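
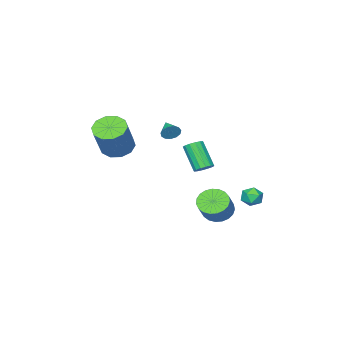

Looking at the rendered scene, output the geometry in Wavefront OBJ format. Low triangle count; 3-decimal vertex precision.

v 0.208 -3.812 0.569
v 1.015 -4.112 0.192
v 2.058 -3.549 1.974
v 1.252 -3.248 2.351
v 0.95 -3.552 0.053
v 1.993 -2.989 1.835
v 0.601 -3.091 0.111
v 1.645 -2.528 1.893
v 0.103 -2.905 0.344
v 1.146 -2.342 2.126
v -0.355 -3.065 0.663
v 0.688 -2.502 2.445
v -0.598 -3.511 0.946
v 0.445 -2.948 2.728
v -0.533 -4.071 1.085
v 0.51 -3.508 2.867
v -0.185 -4.532 1.027
v 0.859 -3.969 2.809
v 0.314 -4.718 0.794
v 1.357 -4.155 2.576
v 0.772 -4.558 0.475
v 1.815 -3.995 2.257
v 1.06 3.319 1.557
v 1.532 3.098 1.464
v 1.333 2.14 2.73
v 0.86 2.361 2.823
v 1.584 3.309 1.632
v 1.385 2.351 2.898
v 1.496 3.523 1.78
v 1.296 2.564 3.045
v 1.29 3.682 1.868
v 1.091 2.723 3.133
v 1.023 3.744 1.873
v 0.823 2.785 3.138
v 0.765 3.692 1.793
v 0.566 2.733 3.058
v 0.587 3.54 1.65
v 0.388 2.582 2.916
v 0.535 3.329 1.482
v 0.336 2.371 2.748
v 0.624 3.116 1.335
v 0.424 2.157 2.6
v 0.829 2.957 1.247
v 0.63 1.998 2.512
v 1.097 2.895 1.242
v 0.897 1.936 2.507
v 1.354 2.947 1.322
v 1.155 1.988 2.587
v 0.397 0.334 2.846
v 0.554 0.089 2.403
v -0.057 -0.514 3.154
v 0.771 0.047 2.605
v 0.868 0.095 2.883
v 0.816 0.22 3.149
v 0.631 0.381 3.319
v 0.371 0.527 3.339
v 0.12 0.612 3.203
v -0.044 0.609 2.953
v -0.068 0.518 2.669
v 0.056 0.37 2.442
v 0.288 0.21 2.343
v -2.102 1.18 -3.091
v -1.575 1.509 -3.685
v -0.69 2.009 -2.623
v -1.218 1.68 -2.029
v -1.8 1.781 -3.626
v -0.915 2.281 -2.564
v -2.077 1.949 -3.475
v -1.192 2.449 -2.413
v -2.358 1.984 -3.257
v -1.473 2.484 -2.195
v -2.595 1.88 -3.01
v -1.71 2.38 -1.948
v -2.747 1.655 -2.778
v -1.862 2.155 -1.716
v -2.788 1.348 -2.599
v -1.903 1.848 -1.537
v -2.71 1.012 -2.506
v -1.825 1.512 -1.444
v -2.527 0.704 -2.514
v -1.642 1.205 -1.452
v -2.27 0.479 -2.621
v -1.386 0.98 -1.559
v -1.985 0.376 -2.81
v -1.1 0.876 -1.748
v -1.72 0.411 -3.047
v -0.835 0.911 -1.985
v -1.521 0.579 -3.292
v -0.636 1.079 -2.23
v -1.423 0.851 -3.503
v -0.538 1.351 -2.441
v -1.442 1.18 -3.642
v -0.557 1.68 -2.58
v -3.189 3.163 -2.29
v -2.565 3.043 -2.145
v -3.475 2.277 -1.795
v -2.851 2.157 -1.65
v -3.162 2.655 -1.366
v -2.985 3.203 -1.672
v -3.055 2.117 -2.268
v -2.878 2.665 -2.574
v -2.482 2.397 -2.131
v -2.548 2.729 -1.574
v -3.492 2.591 -2.366
v -3.558 2.923 -1.809
f 2 1 5
f 2 5 3
f 3 5 6
f 3 6 4
f 5 1 7
f 5 7 6
f 6 7 8
f 6 8 4
f 7 1 9
f 7 9 8
f 8 9 10
f 8 10 4
f 9 1 11
f 9 11 10
f 10 11 12
f 10 12 4
f 11 1 13
f 11 13 12
f 12 13 14
f 12 14 4
f 13 1 15
f 13 15 14
f 14 15 16
f 14 16 4
f 15 1 17
f 15 17 16
f 16 17 18
f 16 18 4
f 17 1 19
f 17 19 18
f 18 19 20
f 18 20 4
f 19 1 21
f 19 21 20
f 20 21 22
f 20 22 4
f 21 1 2
f 21 2 22
f 22 2 3
f 22 3 4
f 24 23 27
f 24 27 25
f 25 27 28
f 25 28 26
f 27 23 29
f 27 29 28
f 28 29 30
f 28 30 26
f 29 23 31
f 29 31 30
f 30 31 32
f 30 32 26
f 31 23 33
f 31 33 32
f 32 33 34
f 32 34 26
f 33 23 35
f 33 35 34
f 34 35 36
f 34 36 26
f 35 23 37
f 35 37 36
f 36 37 38
f 36 38 26
f 37 23 39
f 37 39 38
f 38 39 40
f 38 40 26
f 39 23 41
f 39 41 40
f 40 41 42
f 40 42 26
f 41 23 43
f 41 43 42
f 42 43 44
f 42 44 26
f 43 23 45
f 43 45 44
f 44 45 46
f 44 46 26
f 45 23 47
f 45 47 46
f 46 47 48
f 46 48 26
f 47 23 24
f 47 24 48
f 48 24 25
f 48 25 26
f 50 49 52
f 50 52 51
f 52 49 53
f 52 53 51
f 53 49 54
f 53 54 51
f 54 49 55
f 54 55 51
f 55 49 56
f 55 56 51
f 56 49 57
f 56 57 51
f 57 49 58
f 57 58 51
f 58 49 59
f 58 59 51
f 59 49 60
f 59 60 51
f 60 49 61
f 60 61 51
f 61 49 50
f 61 50 51
f 63 62 66
f 63 66 64
f 64 66 67
f 64 67 65
f 66 62 68
f 66 68 67
f 67 68 69
f 67 69 65
f 68 62 70
f 68 70 69
f 69 70 71
f 69 71 65
f 70 62 72
f 70 72 71
f 71 72 73
f 71 73 65
f 72 62 74
f 72 74 73
f 73 74 75
f 73 75 65
f 74 62 76
f 74 76 75
f 75 76 77
f 75 77 65
f 76 62 78
f 76 78 77
f 77 78 79
f 77 79 65
f 78 62 80
f 78 80 79
f 79 80 81
f 79 81 65
f 80 62 82
f 80 82 81
f 81 82 83
f 81 83 65
f 82 62 84
f 82 84 83
f 83 84 85
f 83 85 65
f 84 62 86
f 84 86 85
f 85 86 87
f 85 87 65
f 86 62 88
f 86 88 87
f 87 88 89
f 87 89 65
f 88 62 90
f 88 90 89
f 89 90 91
f 89 91 65
f 90 62 92
f 90 92 91
f 91 92 93
f 91 93 65
f 92 62 63
f 92 63 93
f 93 63 64
f 93 64 65
f 94 105 99
f 94 99 95
f 94 95 101
f 94 101 104
f 94 104 105
f 95 99 103
f 99 105 98
f 105 104 96
f 104 101 100
f 101 95 102
f 97 103 98
f 97 98 96
f 97 96 100
f 97 100 102
f 97 102 103
f 98 103 99
f 96 98 105
f 100 96 104
f 102 100 101
f 103 102 95



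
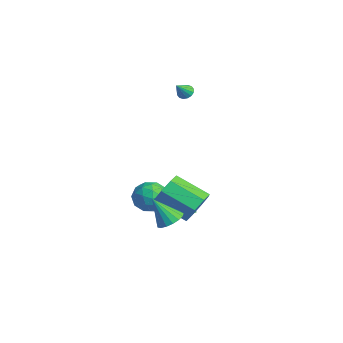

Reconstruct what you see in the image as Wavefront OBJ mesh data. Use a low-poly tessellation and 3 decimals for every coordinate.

v 0.263 1.794 -4.512
v 0.505 2.21 -4.246
v -0.823 1.426 -2.948
v 0.258 2.33 -4.389
v 0.012 2.28 -4.572
v -0.153 2.076 -4.735
v -0.187 1.782 -4.828
v -0.078 1.492 -4.82
v 0.14 1.298 -4.715
v 0.396 1.262 -4.545
v 0.611 1.394 -4.365
v 0.715 1.654 -4.232
v 0.675 1.958 -4.187
v -3.946 3.568 2.54
v -3.533 3.872 2.631
v -3.594 2.852 3.34
v -3.725 3.963 2.797
v -3.975 3.949 2.894
v -4.218 3.832 2.896
v -4.388 3.645 2.803
v -4.439 3.438 2.64
v -4.358 3.265 2.45
v -4.167 3.174 2.284
v -3.916 3.188 2.187
v -3.674 3.305 2.184
v -3.504 3.492 2.277
v -3.452 3.699 2.441
v 3.647 -0.693 -2.366
v 4.128 -0.223 -1.933
v 3.093 -1.447 -0.934
v 3.801 -0.025 -1.955
v 3.439 0.02 -2.071
v 3.124 -0.098 -2.255
v 2.929 -0.353 -2.464
v 2.899 -0.685 -2.651
v 3.04 -1.02 -2.772
v 3.319 -1.28 -2.801
v 3.674 -1.405 -2.73
v 4.022 -1.368 -2.576
v 4.285 -1.176 -2.373
v 4.401 -0.873 -2.169
v 4.344 -0.529 -2.01
v -2.784 0.825 -4.334
v -1.909 1.452 -4.453
v -1.831 -0.332 -3.427
v -0.956 0.295 -3.546
v -1.775 0.621 -2.916
v -2.364 1.336 -3.477
v -1.376 -0.216 -4.403
v -1.965 0.499 -4.964
v -1.039 0.809 -4.496
v -1.285 1.326 -3.577
v -2.455 -0.206 -4.303
v -2.701 0.311 -3.384
v -2.43 1.24 -4.473
v -1.31 -0.12 -3.407
v -1.791 0.072 -3.037
v -1.277 0.44 -3.107
v -2.697 1.172 -3.9
v -2.183 1.541 -3.97
v -2.104 1.052 -3.066
v -1.557 -0.421 -3.91
v -1.043 -0.052 -3.98
v -2.463 0.68 -4.773
v -1.949 1.048 -4.843
v -1.636 0.068 -4.814
v -1.405 1.231 -4.568
v -0.844 0.55 -4.035
v -1.091 0.25 -4.539
v -1.438 0.67 -4.868
v -1.549 1.535 -4.028
v -0.989 0.855 -3.495
v -1.47 1.046 -3.125
v -1.817 1.467 -3.454
v -1.038 1.157 -4.053
v -2.751 0.265 -4.385
v -2.191 -0.415 -3.852
v -1.923 -0.347 -4.426
v -2.27 0.074 -4.755
v -2.896 0.57 -3.845
v -2.335 -0.111 -3.312
v -2.302 0.45 -3.012
v -2.649 0.87 -3.341
v -2.702 -0.037 -3.827
v 2.481 1.389 -2.61
v 3.082 1.451 -1.715
v 1.719 0.172 -0.714
v 1.119 0.111 -1.61
v 2.503 2.04 -1.749
v 1.14 0.762 -0.748
v 1.912 2.249 -2.288
v 0.549 0.97 -1.287
v 1.654 1.953 -3.016
v 0.292 0.675 -2.015
v 1.881 1.328 -3.506
v 0.518 0.049 -2.505
v 2.46 0.738 -3.472
v 1.097 -0.54 -2.471
v 3.051 0.53 -2.933
v 1.688 -0.749 -1.932
v 3.308 0.825 -2.205
v 1.946 -0.453 -1.204
f 2 1 4
f 2 4 3
f 4 1 5
f 4 5 3
f 5 1 6
f 5 6 3
f 6 1 7
f 6 7 3
f 7 1 8
f 7 8 3
f 8 1 9
f 8 9 3
f 9 1 10
f 9 10 3
f 10 1 11
f 10 11 3
f 11 1 12
f 11 12 3
f 12 1 13
f 12 13 3
f 13 1 2
f 13 2 3
f 15 14 17
f 15 17 16
f 17 14 18
f 17 18 16
f 18 14 19
f 18 19 16
f 19 14 20
f 19 20 16
f 20 14 21
f 20 21 16
f 21 14 22
f 21 22 16
f 22 14 23
f 22 23 16
f 23 14 24
f 23 24 16
f 24 14 25
f 24 25 16
f 25 14 26
f 25 26 16
f 26 14 27
f 26 27 16
f 27 14 15
f 27 15 16
f 29 28 31
f 29 31 30
f 31 28 32
f 31 32 30
f 32 28 33
f 32 33 30
f 33 28 34
f 33 34 30
f 34 28 35
f 34 35 30
f 35 28 36
f 35 36 30
f 36 28 37
f 36 37 30
f 37 28 38
f 37 38 30
f 38 28 39
f 38 39 30
f 39 28 40
f 39 40 30
f 40 28 41
f 40 41 30
f 41 28 42
f 41 42 30
f 42 28 29
f 42 29 30
f 43 80 59
f 80 54 83
f 59 83 48
f 80 83 59
f 43 59 55
f 59 48 60
f 55 60 44
f 59 60 55
f 43 55 64
f 55 44 65
f 64 65 50
f 55 65 64
f 43 64 76
f 64 50 79
f 76 79 53
f 64 79 76
f 43 76 80
f 76 53 84
f 80 84 54
f 76 84 80
f 44 60 71
f 60 48 74
f 71 74 52
f 60 74 71
f 48 83 61
f 83 54 82
f 61 82 47
f 83 82 61
f 54 84 81
f 84 53 77
f 81 77 45
f 84 77 81
f 53 79 78
f 79 50 66
f 78 66 49
f 79 66 78
f 50 65 70
f 65 44 67
f 70 67 51
f 65 67 70
f 46 72 58
f 72 52 73
f 58 73 47
f 72 73 58
f 46 58 56
f 58 47 57
f 56 57 45
f 58 57 56
f 46 56 63
f 56 45 62
f 63 62 49
f 56 62 63
f 46 63 68
f 63 49 69
f 68 69 51
f 63 69 68
f 46 68 72
f 68 51 75
f 72 75 52
f 68 75 72
f 47 73 61
f 73 52 74
f 61 74 48
f 73 74 61
f 45 57 81
f 57 47 82
f 81 82 54
f 57 82 81
f 49 62 78
f 62 45 77
f 78 77 53
f 62 77 78
f 51 69 70
f 69 49 66
f 70 66 50
f 69 66 70
f 52 75 71
f 75 51 67
f 71 67 44
f 75 67 71
f 86 85 89
f 86 89 87
f 87 89 90
f 87 90 88
f 89 85 91
f 89 91 90
f 90 91 92
f 90 92 88
f 91 85 93
f 91 93 92
f 92 93 94
f 92 94 88
f 93 85 95
f 93 95 94
f 94 95 96
f 94 96 88
f 95 85 97
f 95 97 96
f 96 97 98
f 96 98 88
f 97 85 99
f 97 99 98
f 98 99 100
f 98 100 88
f 99 85 101
f 99 101 100
f 100 101 102
f 100 102 88
f 101 85 86
f 101 86 102
f 102 86 87
f 102 87 88



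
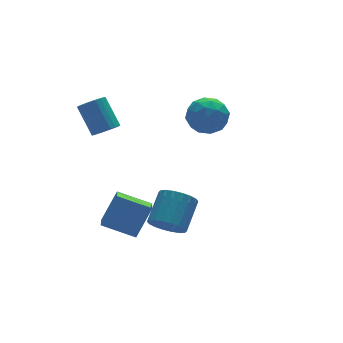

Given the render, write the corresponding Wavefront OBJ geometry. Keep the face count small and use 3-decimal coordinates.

v -2.402 -0.799 -4.303
v -2.871 -1.697 -3.874
v -3.858 0.325 -3.544
v -4.328 -0.572 -3.115
v -1.312 -0.548 -2.585
v -1.782 -1.445 -2.156
v -2.769 0.577 -1.826
v -3.238 -0.321 -1.397
v -2.783 1.674 2.321
v -2.263 1.26 2.766
v -2.417 2.612 4.204
v -2.937 3.026 3.759
v -2.071 1.449 2.609
v -2.225 2.801 4.047
v -1.988 1.672 2.407
v -2.142 3.024 3.846
v -2.025 1.896 2.193
v -2.179 3.248 3.631
v -2.178 2.086 1.998
v -2.332 3.438 3.436
v -2.423 2.213 1.852
v -2.577 3.565 3.291
v -2.723 2.258 1.778
v -2.877 3.61 3.216
v -3.032 2.215 1.786
v -3.186 3.567 3.224
v -3.303 2.088 1.876
v -3.457 3.44 3.314
v -3.495 1.899 2.033
v -3.649 3.251 3.471
v -3.578 1.676 2.234
v -3.732 3.028 3.673
v -3.541 1.452 2.449
v -3.695 2.804 3.887
v -3.388 1.262 2.644
v -3.542 2.614 4.082
v -3.143 1.135 2.789
v -3.297 2.487 4.228
v -2.843 1.09 2.864
v -2.997 2.442 4.302
v -2.534 1.133 2.856
v -2.688 2.485 4.294
v 2.737 2.301 2.301
v 3.852 1.737 2.479
v 2.488 1.263 0.561
v 3.603 0.699 0.739
v 2.632 0.428 1.497
v 2.785 1.07 2.572
v 3.555 1.93 0.468
v 3.708 2.572 1.543
v 4.357 1.508 1.346
v 3.787 0.58 1.981
v 2.553 2.42 1.059
v 1.983 1.492 1.694
v 3.316 2.11 2.543
v 3.024 0.89 0.497
v 2.453 0.73 0.943
v 3.108 0.399 1.047
v 2.689 1.718 2.598
v 3.344 1.387 2.702
v 2.627 0.617 2.125
v 2.996 1.613 0.338
v 3.651 1.282 0.442
v 3.232 2.601 1.993
v 3.887 2.27 2.097
v 3.713 2.383 0.915
v 4.268 1.645 1.981
v 4.123 1.034 0.958
v 4.094 1.758 0.799
v 4.184 2.135 1.431
v 3.933 1.099 2.355
v 3.787 0.488 1.332
v 3.216 0.329 1.777
v 3.306 0.706 2.409
v 4.23 0.964 1.689
v 2.553 2.512 1.708
v 2.407 1.901 0.685
v 3.034 2.294 0.631
v 3.124 2.671 1.263
v 2.217 1.966 2.082
v 2.072 1.355 1.059
v 2.156 0.865 1.609
v 2.246 1.242 2.241
v 2.11 2.036 1.351
v -2.447 -4.226 -1.327
v -1.98 -3.873 -2.186
v -0.726 -2.821 -1.073
v -1.193 -3.174 -0.213
v -2.311 -3.558 -2.112
v -1.056 -2.506 -0.998
v -2.668 -3.375 -1.882
v -1.414 -2.323 -0.768
v -2.982 -3.36 -1.542
v -1.728 -2.308 -0.429
v -3.19 -3.517 -1.159
v -1.935 -2.465 -0.046
v -3.251 -3.815 -0.81
v -1.996 -2.763 0.303
v -3.152 -4.194 -0.563
v -1.898 -3.142 0.551
v -2.914 -4.579 -0.467
v -1.66 -3.527 0.646
v -2.584 -4.894 -0.542
v -1.329 -3.842 0.572
v -2.226 -5.077 -0.772
v -0.972 -4.025 0.342
v -1.912 -5.092 -1.111
v -0.658 -4.04 0.002
v -1.705 -4.935 -1.494
v -0.45 -3.883 -0.381
v -1.644 -4.637 -1.843
v -0.389 -3.585 -0.73
v -1.742 -4.258 -2.091
v -0.488 -3.206 -0.977
f 2 4 1
f 5 2 1
f 1 4 3
f 3 5 1
f 2 8 4
f 6 2 5
f 6 8 2
f 4 8 3
f 7 5 3
f 3 8 7
f 7 6 5
f 8 6 7
f 10 9 13
f 10 13 11
f 11 13 14
f 11 14 12
f 13 9 15
f 13 15 14
f 14 15 16
f 14 16 12
f 15 9 17
f 15 17 16
f 16 17 18
f 16 18 12
f 17 9 19
f 17 19 18
f 18 19 20
f 18 20 12
f 19 9 21
f 19 21 20
f 20 21 22
f 20 22 12
f 21 9 23
f 21 23 22
f 22 23 24
f 22 24 12
f 23 9 25
f 23 25 24
f 24 25 26
f 24 26 12
f 25 9 27
f 25 27 26
f 26 27 28
f 26 28 12
f 27 9 29
f 27 29 28
f 28 29 30
f 28 30 12
f 29 9 31
f 29 31 30
f 30 31 32
f 30 32 12
f 31 9 33
f 31 33 32
f 32 33 34
f 32 34 12
f 33 9 35
f 33 35 34
f 34 35 36
f 34 36 12
f 35 9 37
f 35 37 36
f 36 37 38
f 36 38 12
f 37 9 39
f 37 39 38
f 38 39 40
f 38 40 12
f 39 9 41
f 39 41 40
f 40 41 42
f 40 42 12
f 41 9 10
f 41 10 42
f 42 10 11
f 42 11 12
f 43 80 59
f 80 54 83
f 59 83 48
f 80 83 59
f 43 59 55
f 59 48 60
f 55 60 44
f 59 60 55
f 43 55 64
f 55 44 65
f 64 65 50
f 55 65 64
f 43 64 76
f 64 50 79
f 76 79 53
f 64 79 76
f 43 76 80
f 76 53 84
f 80 84 54
f 76 84 80
f 44 60 71
f 60 48 74
f 71 74 52
f 60 74 71
f 48 83 61
f 83 54 82
f 61 82 47
f 83 82 61
f 54 84 81
f 84 53 77
f 81 77 45
f 84 77 81
f 53 79 78
f 79 50 66
f 78 66 49
f 79 66 78
f 50 65 70
f 65 44 67
f 70 67 51
f 65 67 70
f 46 72 58
f 72 52 73
f 58 73 47
f 72 73 58
f 46 58 56
f 58 47 57
f 56 57 45
f 58 57 56
f 46 56 63
f 56 45 62
f 63 62 49
f 56 62 63
f 46 63 68
f 63 49 69
f 68 69 51
f 63 69 68
f 46 68 72
f 68 51 75
f 72 75 52
f 68 75 72
f 47 73 61
f 73 52 74
f 61 74 48
f 73 74 61
f 45 57 81
f 57 47 82
f 81 82 54
f 57 82 81
f 49 62 78
f 62 45 77
f 78 77 53
f 62 77 78
f 51 69 70
f 69 49 66
f 70 66 50
f 69 66 70
f 52 75 71
f 75 51 67
f 71 67 44
f 75 67 71
f 86 85 89
f 86 89 87
f 87 89 90
f 87 90 88
f 89 85 91
f 89 91 90
f 90 91 92
f 90 92 88
f 91 85 93
f 91 93 92
f 92 93 94
f 92 94 88
f 93 85 95
f 93 95 94
f 94 95 96
f 94 96 88
f 95 85 97
f 95 97 96
f 96 97 98
f 96 98 88
f 97 85 99
f 97 99 98
f 98 99 100
f 98 100 88
f 99 85 101
f 99 101 100
f 100 101 102
f 100 102 88
f 101 85 103
f 101 103 102
f 102 103 104
f 102 104 88
f 103 85 105
f 103 105 104
f 104 105 106
f 104 106 88
f 105 85 107
f 105 107 106
f 106 107 108
f 106 108 88
f 107 85 109
f 107 109 108
f 108 109 110
f 108 110 88
f 109 85 111
f 109 111 110
f 110 111 112
f 110 112 88
f 111 85 113
f 111 113 112
f 112 113 114
f 112 114 88
f 113 85 86
f 113 86 114
f 114 86 87
f 114 87 88



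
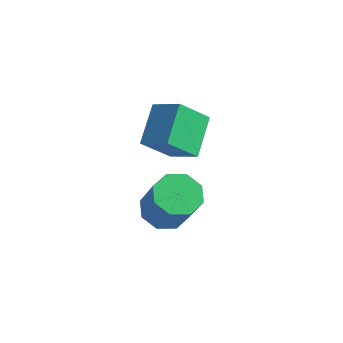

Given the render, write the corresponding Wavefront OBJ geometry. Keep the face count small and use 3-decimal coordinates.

v 2.767 3.055 -0.073
v 3.517 3.539 -0.4
v 4.602 3.049 1.366
v 3.853 2.565 1.693
v 3.067 3.954 -0.008
v 4.153 3.464 1.758
v 2.441 3.843 0.346
v 3.527 3.353 2.112
v 2.007 3.27 0.454
v 3.092 2.78 2.22
v 2.018 2.571 0.254
v 3.103 2.081 2.02
v 2.467 2.156 -0.138
v 3.553 1.666 1.628
v 3.093 2.267 -0.492
v 4.179 1.777 1.274
v 3.528 2.84 -0.6
v 4.613 2.35 1.166
v 2.241 2.371 3.681
v 1.632 3.687 4.696
v 2.698 3.436 2.577
v 2.089 4.751 3.592
v 3.431 2.469 4.268
v 2.822 3.784 5.283
v 3.888 3.533 3.164
v 3.279 4.849 4.179
f 2 1 5
f 2 5 3
f 3 5 6
f 3 6 4
f 5 1 7
f 5 7 6
f 6 7 8
f 6 8 4
f 7 1 9
f 7 9 8
f 8 9 10
f 8 10 4
f 9 1 11
f 9 11 10
f 10 11 12
f 10 12 4
f 11 1 13
f 11 13 12
f 12 13 14
f 12 14 4
f 13 1 15
f 13 15 14
f 14 15 16
f 14 16 4
f 15 1 17
f 15 17 16
f 16 17 18
f 16 18 4
f 17 1 2
f 17 2 18
f 18 2 3
f 18 3 4
f 20 22 19
f 23 20 19
f 19 22 21
f 21 23 19
f 20 26 22
f 24 20 23
f 24 26 20
f 22 26 21
f 25 23 21
f 21 26 25
f 25 24 23
f 26 24 25



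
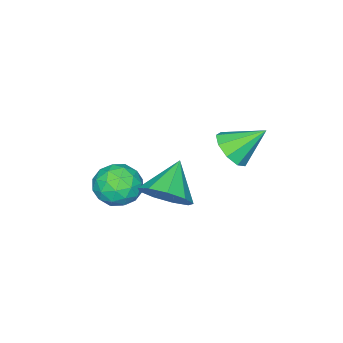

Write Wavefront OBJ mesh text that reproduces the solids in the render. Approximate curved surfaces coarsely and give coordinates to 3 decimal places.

v 2.967 -1.756 -1.049
v 3.521 -2.127 -1.596
v 3.199 -2.773 -0.124
v 3.753 -3.144 -0.671
v 3.954 -2.394 -0.297
v 3.81 -1.765 -0.869
v 2.91 -3.135 -0.851
v 2.766 -2.506 -1.423
v 3.485 -2.98 -1.473
v 4.13 -2.521 -1.131
v 2.59 -2.379 -0.589
v 3.235 -1.92 -0.247
v 3.224 -1.852 -1.404
v 3.496 -3.048 -0.316
v 3.614 -2.607 -0.096
v 3.94 -2.825 -0.418
v 3.394 -1.639 -0.977
v 3.719 -1.857 -1.298
v 3.974 -2.014 -0.535
v 3.001 -3.043 -0.422
v 3.326 -3.261 -0.743
v 2.78 -2.075 -1.302
v 3.106 -2.293 -1.624
v 2.746 -2.886 -1.185
v 3.528 -2.571 -1.653
v 3.664 -3.169 -1.109
v 3.169 -3.164 -1.215
v 3.085 -2.794 -1.551
v 3.907 -2.302 -1.452
v 4.044 -2.9 -0.908
v 4.162 -2.459 -0.689
v 4.078 -2.089 -1.025
v 3.886 -2.803 -1.38
v 2.676 -2 -0.812
v 2.813 -2.598 -0.268
v 2.642 -2.811 -0.695
v 2.558 -2.441 -1.031
v 3.056 -1.731 -0.611
v 3.192 -2.329 -0.067
v 3.635 -2.106 -0.169
v 3.551 -1.736 -0.505
v 2.834 -2.097 -0.34
v 3.104 -0.766 -0.735
v 3.697 -0.94 -0.053
v 1.996 -1.054 0.155
v 3.54 -0.331 -0.052
v 3.179 0.075 -0.37
v 2.783 0.087 -0.859
v 2.538 -0.301 -1.29
v 2.557 -0.906 -1.461
v 2.833 -1.446 -1.292
v 3.235 -1.668 -0.863
v 3.576 -1.468 -0.373
v -0.454 -0.861 -0.732
v 0.025 -0.265 -0.929
v -1.146 0.001 0.192
v -0.408 -0.267 -1.251
v -0.863 -0.548 -1.33
v -1.127 -0.974 -1.13
v -1.076 -1.348 -0.743
v -0.734 -1.494 -0.351
v -0.261 -1.343 -0.137
v 0.121 -0.967 -0.201
v 0.235 -0.541 -0.514
f 1 38 17
f 38 12 41
f 17 41 6
f 38 41 17
f 1 17 13
f 17 6 18
f 13 18 2
f 17 18 13
f 1 13 22
f 13 2 23
f 22 23 8
f 13 23 22
f 1 22 34
f 22 8 37
f 34 37 11
f 22 37 34
f 1 34 38
f 34 11 42
f 38 42 12
f 34 42 38
f 2 18 29
f 18 6 32
f 29 32 10
f 18 32 29
f 6 41 19
f 41 12 40
f 19 40 5
f 41 40 19
f 12 42 39
f 42 11 35
f 39 35 3
f 42 35 39
f 11 37 36
f 37 8 24
f 36 24 7
f 37 24 36
f 8 23 28
f 23 2 25
f 28 25 9
f 23 25 28
f 4 30 16
f 30 10 31
f 16 31 5
f 30 31 16
f 4 16 14
f 16 5 15
f 14 15 3
f 16 15 14
f 4 14 21
f 14 3 20
f 21 20 7
f 14 20 21
f 4 21 26
f 21 7 27
f 26 27 9
f 21 27 26
f 4 26 30
f 26 9 33
f 30 33 10
f 26 33 30
f 5 31 19
f 31 10 32
f 19 32 6
f 31 32 19
f 3 15 39
f 15 5 40
f 39 40 12
f 15 40 39
f 7 20 36
f 20 3 35
f 36 35 11
f 20 35 36
f 9 27 28
f 27 7 24
f 28 24 8
f 27 24 28
f 10 33 29
f 33 9 25
f 29 25 2
f 33 25 29
f 44 43 46
f 44 46 45
f 46 43 47
f 46 47 45
f 47 43 48
f 47 48 45
f 48 43 49
f 48 49 45
f 49 43 50
f 49 50 45
f 50 43 51
f 50 51 45
f 51 43 52
f 51 52 45
f 52 43 53
f 52 53 45
f 53 43 44
f 53 44 45
f 55 54 57
f 55 57 56
f 57 54 58
f 57 58 56
f 58 54 59
f 58 59 56
f 59 54 60
f 59 60 56
f 60 54 61
f 60 61 56
f 61 54 62
f 61 62 56
f 62 54 63
f 62 63 56
f 63 54 64
f 63 64 56
f 64 54 55
f 64 55 56



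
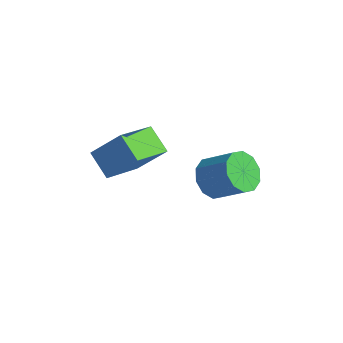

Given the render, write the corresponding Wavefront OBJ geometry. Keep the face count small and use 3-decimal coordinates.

v 0.008 3.332 -1.912
v 0.589 2.703 -2.448
v 1.914 3.04 -1.404
v 1.332 3.668 -0.868
v 0.641 3.273 -2.697
v 1.966 3.61 -1.653
v 0.45 3.866 -2.646
v 1.775 4.202 -1.602
v 0.091 4.254 -2.315
v 1.416 4.591 -1.271
v -0.301 4.29 -1.83
v 1.024 4.627 -0.786
v -0.574 3.96 -1.376
v 0.751 4.297 -0.332
v -0.626 3.39 -1.127
v 0.699 3.727 -0.083
v -0.435 2.798 -1.178
v 0.89 3.134 -0.134
v -0.076 2.409 -1.509
v 1.249 2.746 -0.465
v 0.316 2.373 -1.994
v 1.641 2.71 -0.95
v -4.696 1.089 -1.604
v -3.594 1.76 -0.224
v -4.855 3.065 -2.438
v -3.752 3.736 -1.057
v -3.548 0.844 -2.403
v -2.445 1.515 -1.022
v -3.706 2.82 -3.236
v -2.604 3.491 -1.856
f 2 1 5
f 2 5 3
f 3 5 6
f 3 6 4
f 5 1 7
f 5 7 6
f 6 7 8
f 6 8 4
f 7 1 9
f 7 9 8
f 8 9 10
f 8 10 4
f 9 1 11
f 9 11 10
f 10 11 12
f 10 12 4
f 11 1 13
f 11 13 12
f 12 13 14
f 12 14 4
f 13 1 15
f 13 15 14
f 14 15 16
f 14 16 4
f 15 1 17
f 15 17 16
f 16 17 18
f 16 18 4
f 17 1 19
f 17 19 18
f 18 19 20
f 18 20 4
f 19 1 21
f 19 21 20
f 20 21 22
f 20 22 4
f 21 1 2
f 21 2 22
f 22 2 3
f 22 3 4
f 24 26 23
f 27 24 23
f 23 26 25
f 25 27 23
f 24 30 26
f 28 24 27
f 28 30 24
f 26 30 25
f 29 27 25
f 25 30 29
f 29 28 27
f 30 28 29



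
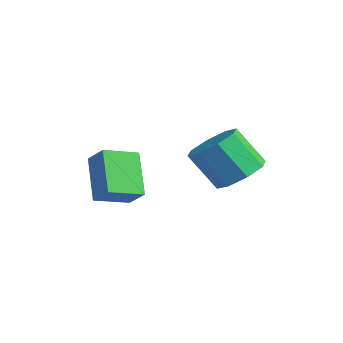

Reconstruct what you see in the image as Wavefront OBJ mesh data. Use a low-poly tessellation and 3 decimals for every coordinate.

v -2.712 -4.42 0.21
v -3.918 -3.935 1.512
v -2.609 -3.139 -0.172
v -3.815 -2.655 1.131
v -1.945 -4.285 0.869
v -3.151 -3.801 2.172
v -1.842 -3.005 0.488
v -3.048 -2.52 1.79
v -1.073 0.169 0.925
v -0.209 -0.166 1.244
v -0.963 -0.824 2.594
v -1.827 -0.489 2.275
v -0.36 0.524 1.496
v -1.114 -0.133 2.846
v -0.929 1.006 1.413
v -1.683 0.349 2.763
v -1.582 0.998 1.044
v -2.336 0.341 2.394
v -1.937 0.504 0.606
v -2.691 -0.154 1.956
v -1.786 -0.187 0.354
v -2.54 -0.844 1.704
v -1.217 -0.669 0.437
v -1.971 -1.326 1.787
v -0.564 -0.661 0.806
v -1.318 -1.318 2.156
f 2 4 1
f 5 2 1
f 1 4 3
f 3 5 1
f 2 8 4
f 6 2 5
f 6 8 2
f 4 8 3
f 7 5 3
f 3 8 7
f 7 6 5
f 8 6 7
f 10 9 13
f 10 13 11
f 11 13 14
f 11 14 12
f 13 9 15
f 13 15 14
f 14 15 16
f 14 16 12
f 15 9 17
f 15 17 16
f 16 17 18
f 16 18 12
f 17 9 19
f 17 19 18
f 18 19 20
f 18 20 12
f 19 9 21
f 19 21 20
f 20 21 22
f 20 22 12
f 21 9 23
f 21 23 22
f 22 23 24
f 22 24 12
f 23 9 25
f 23 25 24
f 24 25 26
f 24 26 12
f 25 9 10
f 25 10 26
f 26 10 11
f 26 11 12



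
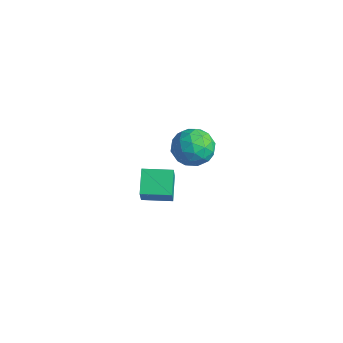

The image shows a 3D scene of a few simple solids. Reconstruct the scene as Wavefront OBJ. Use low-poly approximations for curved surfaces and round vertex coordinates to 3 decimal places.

v 2.864 -2.15 -0.239
v 2.363 -1.69 0.182
v 3.437 -1.522 -0.242
v 2.936 -1.063 0.18
v 3.204 -2.457 0.5
v 2.703 -1.998 0.922
v 3.777 -1.83 0.498
v 3.276 -1.37 0.919
v 0.314 2.032 -1.606
v 0.99 1.876 -1.576
v 0.15 1.184 -2.324
v 0.826 1.028 -2.294
v 0.421 0.922 -1.741
v 0.522 1.446 -1.297
v 0.618 1.614 -2.603
v 0.719 2.138 -2.159
v 1.178 1.618 -2.192
v 1.056 1.191 -1.659
v 0.084 1.869 -2.241
v -0.038 1.442 -1.708
v 0.666 2.029 -1.528
v 0.474 1.031 -2.372
v 0.236 0.969 -2.047
v 0.633 0.878 -2.029
v 0.391 1.776 -1.364
v 0.788 1.684 -1.347
v 0.454 1.123 -1.443
v 0.352 1.376 -2.553
v 0.749 1.284 -2.536
v 0.507 2.182 -1.871
v 0.904 2.091 -1.853
v 0.686 1.937 -2.457
v 1.174 1.785 -1.873
v 1.078 1.287 -2.295
v 0.955 1.631 -2.476
v 1.015 1.939 -2.216
v 1.102 1.534 -1.56
v 1.006 1.036 -1.981
v 0.768 0.973 -1.656
v 0.827 1.281 -1.395
v 1.213 1.382 -1.922
v 0.134 2.024 -1.919
v 0.038 1.526 -2.34
v 0.313 1.779 -2.505
v 0.372 2.087 -2.244
v 0.062 1.773 -1.605
v -0.034 1.275 -2.027
v 0.125 1.121 -1.684
v 0.185 1.429 -1.424
v -0.073 1.678 -1.978
f 2 4 1
f 5 2 1
f 1 4 3
f 3 5 1
f 2 8 4
f 6 2 5
f 6 8 2
f 4 8 3
f 7 5 3
f 3 8 7
f 7 6 5
f 8 6 7
f 9 46 25
f 46 20 49
f 25 49 14
f 46 49 25
f 9 25 21
f 25 14 26
f 21 26 10
f 25 26 21
f 9 21 30
f 21 10 31
f 30 31 16
f 21 31 30
f 9 30 42
f 30 16 45
f 42 45 19
f 30 45 42
f 9 42 46
f 42 19 50
f 46 50 20
f 42 50 46
f 10 26 37
f 26 14 40
f 37 40 18
f 26 40 37
f 14 49 27
f 49 20 48
f 27 48 13
f 49 48 27
f 20 50 47
f 50 19 43
f 47 43 11
f 50 43 47
f 19 45 44
f 45 16 32
f 44 32 15
f 45 32 44
f 16 31 36
f 31 10 33
f 36 33 17
f 31 33 36
f 12 38 24
f 38 18 39
f 24 39 13
f 38 39 24
f 12 24 22
f 24 13 23
f 22 23 11
f 24 23 22
f 12 22 29
f 22 11 28
f 29 28 15
f 22 28 29
f 12 29 34
f 29 15 35
f 34 35 17
f 29 35 34
f 12 34 38
f 34 17 41
f 38 41 18
f 34 41 38
f 13 39 27
f 39 18 40
f 27 40 14
f 39 40 27
f 11 23 47
f 23 13 48
f 47 48 20
f 23 48 47
f 15 28 44
f 28 11 43
f 44 43 19
f 28 43 44
f 17 35 36
f 35 15 32
f 36 32 16
f 35 32 36
f 18 41 37
f 41 17 33
f 37 33 10
f 41 33 37



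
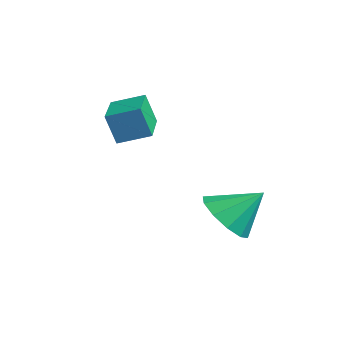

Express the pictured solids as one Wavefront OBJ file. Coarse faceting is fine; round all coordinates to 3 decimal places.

v 1.127 -2.033 0.874
v 1.852 -2.346 0.849
v 1.493 -1.247 1.646
v 1.826 -1.998 0.507
v 1.533 -1.664 0.306
v 1.085 -1.47 0.321
v 0.653 -1.491 0.548
v 0.402 -1.719 0.9
v 0.428 -2.067 1.241
v 0.721 -2.402 1.443
v 1.169 -2.595 1.427
v 1.601 -2.574 1.2
v -1.89 -3.258 2.916
v -2.002 -3.501 3.755
v -1.49 -2.543 3.177
v -1.601 -2.786 4.015
v -0.699 -3.914 2.885
v -0.81 -4.157 3.723
v -0.298 -3.199 3.145
v -0.41 -3.442 3.984
f 2 1 4
f 2 4 3
f 4 1 5
f 4 5 3
f 5 1 6
f 5 6 3
f 6 1 7
f 6 7 3
f 7 1 8
f 7 8 3
f 8 1 9
f 8 9 3
f 9 1 10
f 9 10 3
f 10 1 11
f 10 11 3
f 11 1 12
f 11 12 3
f 12 1 2
f 12 2 3
f 14 16 13
f 17 14 13
f 13 16 15
f 15 17 13
f 14 20 16
f 18 14 17
f 18 20 14
f 16 20 15
f 19 17 15
f 15 20 19
f 19 18 17
f 20 18 19



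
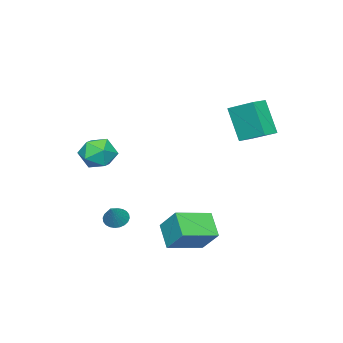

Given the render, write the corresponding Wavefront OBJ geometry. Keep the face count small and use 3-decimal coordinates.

v 0.169 -1.687 1.922
v 0.891 -1.829 1.433
v 0.189 -3.051 2.347
v 0.911 -3.193 1.858
v 0.958 -2.683 2.577
v 0.946 -1.839 2.314
v 0.134 -3.041 1.466
v 0.122 -2.197 1.203
v 0.869 -2.665 1.151
v 1.378 -2.444 1.838
v -0.298 -2.436 1.942
v 0.211 -2.215 2.629
v 0.77 -1.383 -1.417
v 1.129 -1.188 -1.785
v 1.51 -1.097 -0.543
v 1.012 -1.012 -1.743
v 0.859 -0.894 -1.652
v 0.692 -0.849 -1.525
v 0.536 -0.886 -1.381
v 0.417 -0.999 -1.243
v 0.351 -1.17 -1.131
v 0.349 -1.373 -1.063
v 0.411 -1.578 -1.049
v 0.528 -1.753 -1.09
v 0.681 -1.872 -1.182
v 0.848 -1.916 -1.309
v 1.004 -1.879 -1.452
v 1.123 -1.767 -1.59
v 1.189 -1.596 -1.702
v 1.191 -1.392 -1.77
v 0.941 0.89 -1.165
v 1.171 1.803 -0.156
v -0.463 1.623 -1.507
v -0.233 2.536 -0.498
v 1.533 1.644 -1.982
v 1.763 2.557 -0.973
v 0.129 2.377 -2.324
v 0.359 3.29 -1.315
v -4.231 1.828 2.136
v -4.518 1.06 3.716
v -4.17 3.09 2.761
v -4.457 2.322 4.341
v -3.423 1.738 2.239
v -3.71 0.97 3.819
v -3.362 3 2.864
v -3.649 2.232 4.444
f 1 12 6
f 1 6 2
f 1 2 8
f 1 8 11
f 1 11 12
f 2 6 10
f 6 12 5
f 12 11 3
f 11 8 7
f 8 2 9
f 4 10 5
f 4 5 3
f 4 3 7
f 4 7 9
f 4 9 10
f 5 10 6
f 3 5 12
f 7 3 11
f 9 7 8
f 10 9 2
f 14 13 16
f 14 16 15
f 16 13 17
f 16 17 15
f 17 13 18
f 17 18 15
f 18 13 19
f 18 19 15
f 19 13 20
f 19 20 15
f 20 13 21
f 20 21 15
f 21 13 22
f 21 22 15
f 22 13 23
f 22 23 15
f 23 13 24
f 23 24 15
f 24 13 25
f 24 25 15
f 25 13 26
f 25 26 15
f 26 13 27
f 26 27 15
f 27 13 28
f 27 28 15
f 28 13 29
f 28 29 15
f 29 13 30
f 29 30 15
f 30 13 14
f 30 14 15
f 32 34 31
f 35 32 31
f 31 34 33
f 33 35 31
f 32 38 34
f 36 32 35
f 36 38 32
f 34 38 33
f 37 35 33
f 33 38 37
f 37 36 35
f 38 36 37
f 40 42 39
f 43 40 39
f 39 42 41
f 41 43 39
f 40 46 42
f 44 40 43
f 44 46 40
f 42 46 41
f 45 43 41
f 41 46 45
f 45 44 43
f 46 44 45



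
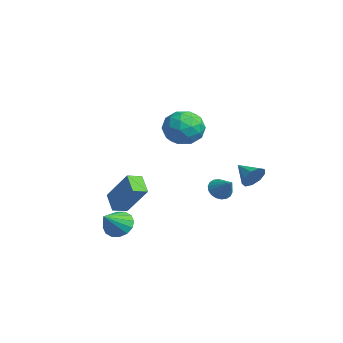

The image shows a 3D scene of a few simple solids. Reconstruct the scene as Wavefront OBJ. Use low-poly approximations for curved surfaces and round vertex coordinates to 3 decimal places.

v 0.854 -2.515 -2.3
v -0.033 -2.526 -1.633
v 0.699 -1.743 -2.493
v -0.188 -1.754 -1.825
v 2.068 -1.866 -0.675
v 1.181 -1.877 -0.007
v 1.913 -1.094 -0.867
v 1.026 -1.105 -0.2
v 2.136 1.171 3.87
v 3.166 1.046 3.599
v 1.694 -0.106 2.781
v 2.724 -0.231 2.51
v 2.391 -0.503 3.492
v 2.665 0.285 4.165
v 2.195 0.655 2.215
v 2.469 1.443 2.888
v 3.203 0.727 2.576
v 3.324 0.011 3.365
v 1.536 0.929 3.015
v 1.657 0.213 3.804
v 2.69 1.22 3.83
v 2.17 -0.28 2.55
v 1.975 -0.441 3.127
v 2.58 -0.514 2.968
v 2.395 0.773 4.163
v 3.001 0.7 4.004
v 2.545 -0.211 3.941
v 1.859 0.24 2.376
v 2.465 0.167 2.217
v 2.28 1.454 3.412
v 2.885 1.381 3.253
v 2.315 1.151 2.439
v 3.317 0.959 3.069
v 3.057 0.209 2.429
v 2.746 0.729 2.256
v 2.907 1.193 2.651
v 3.388 0.538 3.533
v 3.128 -0.212 2.893
v 2.933 -0.372 3.471
v 3.093 0.092 3.866
v 3.41 0.351 2.932
v 1.732 1.152 3.487
v 1.472 0.402 2.847
v 1.767 0.848 2.514
v 1.927 1.312 2.909
v 1.803 0.731 3.951
v 1.543 -0.019 3.311
v 1.953 -0.253 3.729
v 2.114 0.211 4.124
v 1.45 0.589 3.448
v 3.046 3.699 -0.103
v 3.443 3.412 0.412
v 2.074 3.261 0.403
v 3.306 3.86 0.538
v 3.048 4.233 0.365
v 2.789 4.356 -0.027
v 2.65 4.172 -0.455
v 2.697 3.766 -0.717
v 2.907 3.329 -0.692
v 3.182 3.065 -0.391
v 3.393 3.097 0.045
v -0.205 3.2 -1.97
v 0.219 3.118 -2.483
v 0.765 3.46 -1.21
v 0.152 3.408 -2.497
v 0.015 3.657 -2.408
v -0.166 3.815 -2.231
v -0.355 3.852 -2.003
v -0.514 3.759 -1.769
v -0.611 3.556 -1.574
v -0.629 3.281 -1.458
v -0.562 2.991 -1.443
v -0.425 2.742 -1.533
v -0.244 2.584 -1.709
v -0.056 2.547 -1.937
v 0.103 2.64 -2.172
v 0.201 2.844 -2.367
v 1.948 -2.541 -2.782
v 2.218 -2.945 -3.43
v 2.712 -3.479 -1.878
v 2.504 -2.647 -3.361
v 2.642 -2.32 -3.138
v 2.593 -2.052 -2.819
v 2.372 -1.915 -2.49
v 2.037 -1.946 -2.239
v 1.679 -2.136 -2.134
v 1.393 -2.435 -2.202
v 1.255 -2.762 -2.426
v 1.304 -3.03 -2.745
v 1.525 -3.166 -3.074
v 1.859 -3.136 -3.324
f 2 4 1
f 5 2 1
f 1 4 3
f 3 5 1
f 2 8 4
f 6 2 5
f 6 8 2
f 4 8 3
f 7 5 3
f 3 8 7
f 7 6 5
f 8 6 7
f 9 46 25
f 46 20 49
f 25 49 14
f 46 49 25
f 9 25 21
f 25 14 26
f 21 26 10
f 25 26 21
f 9 21 30
f 21 10 31
f 30 31 16
f 21 31 30
f 9 30 42
f 30 16 45
f 42 45 19
f 30 45 42
f 9 42 46
f 42 19 50
f 46 50 20
f 42 50 46
f 10 26 37
f 26 14 40
f 37 40 18
f 26 40 37
f 14 49 27
f 49 20 48
f 27 48 13
f 49 48 27
f 20 50 47
f 50 19 43
f 47 43 11
f 50 43 47
f 19 45 44
f 45 16 32
f 44 32 15
f 45 32 44
f 16 31 36
f 31 10 33
f 36 33 17
f 31 33 36
f 12 38 24
f 38 18 39
f 24 39 13
f 38 39 24
f 12 24 22
f 24 13 23
f 22 23 11
f 24 23 22
f 12 22 29
f 22 11 28
f 29 28 15
f 22 28 29
f 12 29 34
f 29 15 35
f 34 35 17
f 29 35 34
f 12 34 38
f 34 17 41
f 38 41 18
f 34 41 38
f 13 39 27
f 39 18 40
f 27 40 14
f 39 40 27
f 11 23 47
f 23 13 48
f 47 48 20
f 23 48 47
f 15 28 44
f 28 11 43
f 44 43 19
f 28 43 44
f 17 35 36
f 35 15 32
f 36 32 16
f 35 32 36
f 18 41 37
f 41 17 33
f 37 33 10
f 41 33 37
f 52 51 54
f 52 54 53
f 54 51 55
f 54 55 53
f 55 51 56
f 55 56 53
f 56 51 57
f 56 57 53
f 57 51 58
f 57 58 53
f 58 51 59
f 58 59 53
f 59 51 60
f 59 60 53
f 60 51 61
f 60 61 53
f 61 51 52
f 61 52 53
f 63 62 65
f 63 65 64
f 65 62 66
f 65 66 64
f 66 62 67
f 66 67 64
f 67 62 68
f 67 68 64
f 68 62 69
f 68 69 64
f 69 62 70
f 69 70 64
f 70 62 71
f 70 71 64
f 71 62 72
f 71 72 64
f 72 62 73
f 72 73 64
f 73 62 74
f 73 74 64
f 74 62 75
f 74 75 64
f 75 62 76
f 75 76 64
f 76 62 77
f 76 77 64
f 77 62 63
f 77 63 64
f 79 78 81
f 79 81 80
f 81 78 82
f 81 82 80
f 82 78 83
f 82 83 80
f 83 78 84
f 83 84 80
f 84 78 85
f 84 85 80
f 85 78 86
f 85 86 80
f 86 78 87
f 86 87 80
f 87 78 88
f 87 88 80
f 88 78 89
f 88 89 80
f 89 78 90
f 89 90 80
f 90 78 91
f 90 91 80
f 91 78 79
f 91 79 80



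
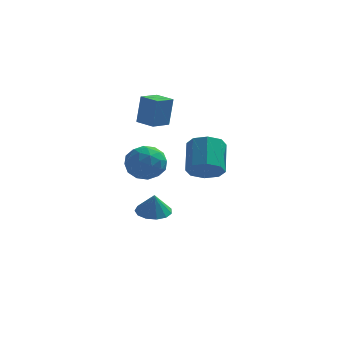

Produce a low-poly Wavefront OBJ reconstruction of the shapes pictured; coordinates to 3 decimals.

v -3.793 -0.306 3.194
v -3.59 -0.142 4.975
v -3.164 0.749 3.025
v -2.96 0.913 4.806
v -2.76 -0.933 3.134
v -2.556 -0.769 4.915
v -2.13 0.122 2.965
v -1.927 0.286 4.746
v -3.011 0.219 -3.517
v -2.006 0.193 -3.617
v -2.889 -0.059 -2.223
v -2.14 0.731 -3.489
v -2.551 1.106 -3.37
v -3.108 1.2 -3.298
v -3.634 0.982 -3.295
v -3.962 0.522 -3.363
v -3.988 -0.034 -3.48
v -3.704 -0.51 -3.609
v -3.2 -0.755 -3.709
v -2.635 -0.69 -3.748
v -2.191 -0.337 -3.714
v -4.004 -0.253 1.131
v -3.248 0.49 0.528
v -3.192 -1.81 0.232
v -2.436 -1.067 -0.371
v -2.31 -1.22 0.832
v -2.812 -0.257 1.388
v -3.628 -1.063 -0.628
v -4.13 -0.1 -0.072
v -3.015 -0.011 -0.559
v -2.201 -0.108 0.344
v -4.239 -1.212 0.416
v -3.425 -1.309 1.319
v -3.697 0.256 0.909
v -2.743 -1.576 -0.149
v -2.669 -1.665 0.559
v -2.224 -1.229 0.204
v -3.441 -0.184 1.414
v -2.996 0.253 1.06
v -2.445 -0.752 1.239
v -3.444 -1.573 -0.3
v -2.999 -1.136 -0.654
v -4.216 -0.091 0.556
v -3.771 0.345 0.201
v -3.995 -0.568 -0.479
v -3.116 0.398 -0.085
v -2.638 -0.518 -0.614
v -3.339 -0.515 -0.765
v -3.634 0.051 -0.438
v -2.637 0.341 0.446
v -2.16 -0.575 -0.083
v -2.086 -0.664 0.625
v -2.381 -0.099 0.951
v -2.5 0.046 -0.193
v -4.28 -0.745 0.843
v -3.803 -1.661 0.314
v -4.059 -1.221 -0.191
v -4.354 -0.656 0.135
v -3.802 -0.802 1.374
v -3.324 -1.718 0.845
v -2.806 -1.371 1.198
v -3.101 -0.805 1.525
v -3.94 -1.366 0.953
v 0.643 -3.983 1.327
v 1.214 -3.366 0.75
v 0.968 -1.88 2.095
v 0.397 -2.497 2.673
v 0.455 -3.328 0.569
v 0.21 -1.841 1.914
v -0.193 -3.673 0.832
v -0.439 -2.187 2.177
v -0.352 -4.2 1.386
v -0.598 -2.714 2.731
v 0.072 -4.6 1.905
v -0.174 -3.114 3.25
v 0.83 -4.639 2.086
v 0.585 -3.152 3.431
v 1.479 -4.293 1.823
v 1.233 -2.807 3.168
v 1.638 -3.766 1.269
v 1.392 -2.28 2.614
f 2 4 1
f 5 2 1
f 1 4 3
f 3 5 1
f 2 8 4
f 6 2 5
f 6 8 2
f 4 8 3
f 7 5 3
f 3 8 7
f 7 6 5
f 8 6 7
f 10 9 12
f 10 12 11
f 12 9 13
f 12 13 11
f 13 9 14
f 13 14 11
f 14 9 15
f 14 15 11
f 15 9 16
f 15 16 11
f 16 9 17
f 16 17 11
f 17 9 18
f 17 18 11
f 18 9 19
f 18 19 11
f 19 9 20
f 19 20 11
f 20 9 21
f 20 21 11
f 21 9 10
f 21 10 11
f 22 59 38
f 59 33 62
f 38 62 27
f 59 62 38
f 22 38 34
f 38 27 39
f 34 39 23
f 38 39 34
f 22 34 43
f 34 23 44
f 43 44 29
f 34 44 43
f 22 43 55
f 43 29 58
f 55 58 32
f 43 58 55
f 22 55 59
f 55 32 63
f 59 63 33
f 55 63 59
f 23 39 50
f 39 27 53
f 50 53 31
f 39 53 50
f 27 62 40
f 62 33 61
f 40 61 26
f 62 61 40
f 33 63 60
f 63 32 56
f 60 56 24
f 63 56 60
f 32 58 57
f 58 29 45
f 57 45 28
f 58 45 57
f 29 44 49
f 44 23 46
f 49 46 30
f 44 46 49
f 25 51 37
f 51 31 52
f 37 52 26
f 51 52 37
f 25 37 35
f 37 26 36
f 35 36 24
f 37 36 35
f 25 35 42
f 35 24 41
f 42 41 28
f 35 41 42
f 25 42 47
f 42 28 48
f 47 48 30
f 42 48 47
f 25 47 51
f 47 30 54
f 51 54 31
f 47 54 51
f 26 52 40
f 52 31 53
f 40 53 27
f 52 53 40
f 24 36 60
f 36 26 61
f 60 61 33
f 36 61 60
f 28 41 57
f 41 24 56
f 57 56 32
f 41 56 57
f 30 48 49
f 48 28 45
f 49 45 29
f 48 45 49
f 31 54 50
f 54 30 46
f 50 46 23
f 54 46 50
f 65 64 68
f 65 68 66
f 66 68 69
f 66 69 67
f 68 64 70
f 68 70 69
f 69 70 71
f 69 71 67
f 70 64 72
f 70 72 71
f 71 72 73
f 71 73 67
f 72 64 74
f 72 74 73
f 73 74 75
f 73 75 67
f 74 64 76
f 74 76 75
f 75 76 77
f 75 77 67
f 76 64 78
f 76 78 77
f 77 78 79
f 77 79 67
f 78 64 80
f 78 80 79
f 79 80 81
f 79 81 67
f 80 64 65
f 80 65 81
f 81 65 66
f 81 66 67



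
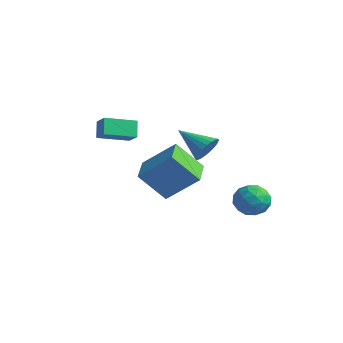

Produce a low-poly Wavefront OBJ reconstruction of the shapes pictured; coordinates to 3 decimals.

v -2.478 0.57 2.922
v -2.875 0.969 3.612
v -1.846 1.853 2.543
v -2.243 2.252 3.233
v -1.817 0.388 3.407
v -2.214 0.787 4.097
v -1.185 1.671 3.028
v -1.582 2.07 3.718
v 0.134 0.698 2.294
v 1.283 1.471 3.505
v 0.948 1.47 1.029
v 2.096 2.244 2.241
v 0.984 -0.384 2.179
v 2.132 0.39 3.391
v 1.797 0.389 0.915
v 2.946 1.162 2.126
v 3.068 4.724 0.082
v 3.824 4.422 -0.169
v 2.636 3.438 0.329
v 3.392 3.136 0.078
v 3.33 3.579 0.803
v 3.596 4.373 0.65
v 2.864 3.487 -0.49
v 3.13 4.281 -0.643
v 3.697 3.657 -0.523
v 3.986 3.714 0.277
v 2.474 4.146 -0.117
v 2.763 4.203 0.683
v 3.483 4.685 -0.065
v 2.977 3.175 0.225
v 2.94 3.435 0.652
v 3.384 3.257 0.504
v 3.35 4.657 0.416
v 3.794 4.48 0.269
v 3.504 3.984 0.84
v 2.666 3.38 -0.109
v 3.11 3.203 -0.256
v 3.076 4.603 -0.344
v 3.52 4.425 -0.492
v 2.956 3.876 -0.68
v 3.854 4.059 -0.421
v 3.6 3.303 -0.275
v 3.289 3.509 -0.609
v 3.446 3.976 -0.699
v 4.023 4.092 0.049
v 3.77 3.337 0.195
v 3.733 3.597 0.621
v 3.889 4.064 0.531
v 3.949 3.643 -0.159
v 2.69 4.523 -0.035
v 2.437 3.768 0.111
v 2.571 3.796 -0.371
v 2.727 4.263 -0.461
v 2.86 4.557 0.435
v 2.606 3.801 0.581
v 3.014 3.884 0.859
v 3.171 4.351 0.769
v 2.511 4.217 0.319
v 0.564 4.044 2.09
v 0.933 3.924 2.708
v -0.844 3.736 2.87
v 0.878 4.221 2.725
v 0.768 4.489 2.632
v 0.622 4.679 2.445
v 0.467 4.76 2.197
v 0.329 4.717 1.93
v 0.231 4.557 1.691
v 0.191 4.309 1.521
v 0.216 4.015 1.449
v 0.3 3.726 1.488
v 0.431 3.493 1.631
v 0.584 3.354 1.853
v 0.734 3.335 2.116
v 0.855 3.438 2.375
v 0.925 3.647 2.584
f 2 4 1
f 5 2 1
f 1 4 3
f 3 5 1
f 2 8 4
f 6 2 5
f 6 8 2
f 4 8 3
f 7 5 3
f 3 8 7
f 7 6 5
f 8 6 7
f 10 12 9
f 13 10 9
f 9 12 11
f 11 13 9
f 10 16 12
f 14 10 13
f 14 16 10
f 12 16 11
f 15 13 11
f 11 16 15
f 15 14 13
f 16 14 15
f 17 54 33
f 54 28 57
f 33 57 22
f 54 57 33
f 17 33 29
f 33 22 34
f 29 34 18
f 33 34 29
f 17 29 38
f 29 18 39
f 38 39 24
f 29 39 38
f 17 38 50
f 38 24 53
f 50 53 27
f 38 53 50
f 17 50 54
f 50 27 58
f 54 58 28
f 50 58 54
f 18 34 45
f 34 22 48
f 45 48 26
f 34 48 45
f 22 57 35
f 57 28 56
f 35 56 21
f 57 56 35
f 28 58 55
f 58 27 51
f 55 51 19
f 58 51 55
f 27 53 52
f 53 24 40
f 52 40 23
f 53 40 52
f 24 39 44
f 39 18 41
f 44 41 25
f 39 41 44
f 20 46 32
f 46 26 47
f 32 47 21
f 46 47 32
f 20 32 30
f 32 21 31
f 30 31 19
f 32 31 30
f 20 30 37
f 30 19 36
f 37 36 23
f 30 36 37
f 20 37 42
f 37 23 43
f 42 43 25
f 37 43 42
f 20 42 46
f 42 25 49
f 46 49 26
f 42 49 46
f 21 47 35
f 47 26 48
f 35 48 22
f 47 48 35
f 19 31 55
f 31 21 56
f 55 56 28
f 31 56 55
f 23 36 52
f 36 19 51
f 52 51 27
f 36 51 52
f 25 43 44
f 43 23 40
f 44 40 24
f 43 40 44
f 26 49 45
f 49 25 41
f 45 41 18
f 49 41 45
f 60 59 62
f 60 62 61
f 62 59 63
f 62 63 61
f 63 59 64
f 63 64 61
f 64 59 65
f 64 65 61
f 65 59 66
f 65 66 61
f 66 59 67
f 66 67 61
f 67 59 68
f 67 68 61
f 68 59 69
f 68 69 61
f 69 59 70
f 69 70 61
f 70 59 71
f 70 71 61
f 71 59 72
f 71 72 61
f 72 59 73
f 72 73 61
f 73 59 74
f 73 74 61
f 74 59 75
f 74 75 61
f 75 59 60
f 75 60 61



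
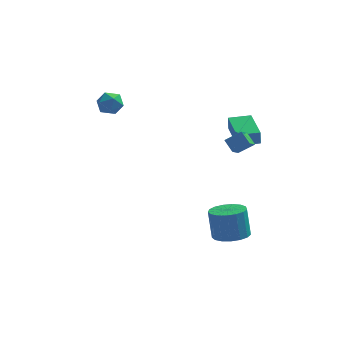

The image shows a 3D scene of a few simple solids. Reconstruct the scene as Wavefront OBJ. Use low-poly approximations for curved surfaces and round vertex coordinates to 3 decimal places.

v 3.615 0.453 1.397
v 3.586 0.406 2.245
v 3.058 2.548 1.495
v 3.029 2.501 2.343
v 4.851 0.779 1.457
v 4.822 0.732 2.305
v 4.294 2.874 1.555
v 4.265 2.827 2.403
v 3.451 -1.643 -4.266
v 4.407 -1.234 -4.223
v 4.164 -0.849 -2.492
v 3.209 -1.257 -2.534
v 4.118 -0.849 -4.349
v 3.876 -0.463 -2.618
v 3.676 -0.646 -4.456
v 3.434 -0.26 -2.725
v 3.183 -0.671 -4.52
v 2.941 -0.285 -2.789
v 2.751 -0.918 -4.525
v 2.509 -0.533 -2.794
v 2.48 -1.332 -4.471
v 2.238 -0.946 -2.739
v 2.431 -1.817 -4.369
v 2.189 -1.431 -2.638
v 2.616 -2.262 -4.244
v 2.374 -1.876 -2.513
v 2.992 -2.565 -4.124
v 2.75 -2.179 -2.393
v 3.473 -2.657 -4.037
v 3.231 -2.271 -2.305
v 3.949 -2.517 -4.001
v 3.707 -2.131 -2.27
v 4.311 -2.176 -4.026
v 4.069 -1.79 -2.295
v 4.476 -1.713 -4.106
v 4.234 -1.328 -2.375
v 3.036 -2.049 3.302
v 3.894 -1.95 3.916
v 3.309 -1.349 2.807
v 4.168 -1.25 3.421
v 3.472 -2.59 2.779
v 4.331 -2.491 3.393
v 3.746 -1.89 2.284
v 4.604 -1.791 2.898
v -3.578 2.896 2.65
v -2.807 2.964 2.95
v -3.853 1.956 3.57
v -3.082 2.024 3.87
v -3.623 2.646 3.97
v -3.453 3.227 3.401
v -3.207 1.693 3.119
v -3.037 2.274 2.55
v -2.577 2.22 3.24
v -2.834 2.81 3.766
v -3.826 2.11 2.754
v -4.083 2.7 3.28
f 2 4 1
f 5 2 1
f 1 4 3
f 3 5 1
f 2 8 4
f 6 2 5
f 6 8 2
f 4 8 3
f 7 5 3
f 3 8 7
f 7 6 5
f 8 6 7
f 10 9 13
f 10 13 11
f 11 13 14
f 11 14 12
f 13 9 15
f 13 15 14
f 14 15 16
f 14 16 12
f 15 9 17
f 15 17 16
f 16 17 18
f 16 18 12
f 17 9 19
f 17 19 18
f 18 19 20
f 18 20 12
f 19 9 21
f 19 21 20
f 20 21 22
f 20 22 12
f 21 9 23
f 21 23 22
f 22 23 24
f 22 24 12
f 23 9 25
f 23 25 24
f 24 25 26
f 24 26 12
f 25 9 27
f 25 27 26
f 26 27 28
f 26 28 12
f 27 9 29
f 27 29 28
f 28 29 30
f 28 30 12
f 29 9 31
f 29 31 30
f 30 31 32
f 30 32 12
f 31 9 33
f 31 33 32
f 32 33 34
f 32 34 12
f 33 9 35
f 33 35 34
f 34 35 36
f 34 36 12
f 35 9 10
f 35 10 36
f 36 10 11
f 36 11 12
f 38 40 37
f 41 38 37
f 37 40 39
f 39 41 37
f 38 44 40
f 42 38 41
f 42 44 38
f 40 44 39
f 43 41 39
f 39 44 43
f 43 42 41
f 44 42 43
f 45 56 50
f 45 50 46
f 45 46 52
f 45 52 55
f 45 55 56
f 46 50 54
f 50 56 49
f 56 55 47
f 55 52 51
f 52 46 53
f 48 54 49
f 48 49 47
f 48 47 51
f 48 51 53
f 48 53 54
f 49 54 50
f 47 49 56
f 51 47 55
f 53 51 52
f 54 53 46



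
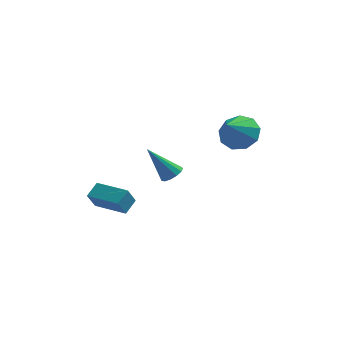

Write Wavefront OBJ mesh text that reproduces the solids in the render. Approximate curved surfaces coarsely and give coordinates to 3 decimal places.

v 3.939 2.402 1.074
v 4.762 1.933 0.92
v 3.481 1.238 2.166
v 4.837 2.364 1.41
v 4.491 2.812 1.743
v 3.887 3.069 1.762
v 3.307 3.013 1.46
v 3.022 2.671 0.977
v 3.166 2.203 0.539
v 3.672 1.828 0.352
v 4.302 1.722 0.502
v -1.461 -2.784 -0.688
v -1.716 -3.171 0.118
v -1.155 -2.15 -0.287
v -1.41 -2.537 0.52
v -0.09 -3.503 -0.6
v -0.345 -3.89 0.207
v 0.216 -2.869 -0.198
v -0.039 -3.256 0.608
v 1.195 1.167 -0.973
v 1.617 0.949 -0.658
v 0.125 1.193 0.473
v 1.647 1.268 -0.641
v 1.534 1.555 -0.73
v 1.313 1.719 -0.896
v 1.055 1.708 -1.087
v 0.842 1.525 -1.241
v 0.74 1.228 -1.311
v 0.783 0.912 -1.274
v 0.957 0.677 -1.141
v 1.207 0.598 -0.955
v 1.453 0.699 -0.775
f 2 1 4
f 2 4 3
f 4 1 5
f 4 5 3
f 5 1 6
f 5 6 3
f 6 1 7
f 6 7 3
f 7 1 8
f 7 8 3
f 8 1 9
f 8 9 3
f 9 1 10
f 9 10 3
f 10 1 11
f 10 11 3
f 11 1 2
f 11 2 3
f 13 15 12
f 16 13 12
f 12 15 14
f 14 16 12
f 13 19 15
f 17 13 16
f 17 19 13
f 15 19 14
f 18 16 14
f 14 19 18
f 18 17 16
f 19 17 18
f 21 20 23
f 21 23 22
f 23 20 24
f 23 24 22
f 24 20 25
f 24 25 22
f 25 20 26
f 25 26 22
f 26 20 27
f 26 27 22
f 27 20 28
f 27 28 22
f 28 20 29
f 28 29 22
f 29 20 30
f 29 30 22
f 30 20 31
f 30 31 22
f 31 20 32
f 31 32 22
f 32 20 21
f 32 21 22



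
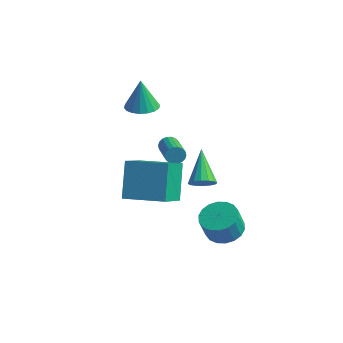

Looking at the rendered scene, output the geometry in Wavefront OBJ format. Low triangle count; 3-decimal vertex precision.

v 2.441 -1.827 -0.837
v 2.872 -2.008 -0.302
v 1.579 -0.413 0.337
v 3.053 -1.746 -0.485
v 3.07 -1.506 -0.762
v 2.919 -1.351 -1.06
v 2.639 -1.325 -1.297
v 2.307 -1.433 -1.411
v 2.011 -1.646 -1.371
v 1.83 -1.909 -1.188
v 1.813 -2.149 -0.911
v 1.964 -2.303 -0.613
v 2.243 -2.33 -0.376
v 2.575 -2.222 -0.262
v -2.014 -0.014 1.81
v -1.146 0.164 1.891
v -2.226 0.234 3.53
v -1.303 0.52 1.82
v -1.601 0.771 1.748
v -1.98 0.867 1.687
v -2.367 0.787 1.651
v -2.683 0.55 1.647
v -2.868 0.2 1.675
v -2.883 -0.192 1.729
v -2.726 -0.549 1.8
v -2.428 -0.8 1.873
v -2.049 -0.895 1.933
v -1.662 -0.816 1.969
v -1.345 -0.578 1.974
v -1.161 -0.228 1.946
v -1.705 2.058 -2.663
v -1.384 2.147 -3.1
v -0.274 0.932 -2.535
v -0.595 0.842 -2.097
v -1.296 2.305 -2.935
v -0.186 1.089 -2.37
v -1.288 2.413 -2.715
v -0.179 1.198 -2.15
v -1.364 2.451 -2.486
v -0.254 1.236 -1.921
v -1.506 2.411 -2.291
v -0.397 1.196 -1.726
v -1.689 2.302 -2.17
v -0.579 1.086 -1.605
v -1.874 2.143 -2.146
v -0.764 0.928 -1.581
v -2.026 1.968 -2.225
v -0.916 0.753 -1.66
v -2.114 1.811 -2.39
v -1.004 0.595 -1.825
v -2.121 1.702 -2.61
v -1.012 0.487 -2.045
v -2.046 1.664 -2.839
v -0.936 0.449 -2.274
v -1.903 1.704 -3.034
v -0.794 0.489 -2.469
v -1.721 1.814 -3.155
v -0.611 0.598 -2.59
v -1.536 1.972 -3.179
v -0.426 0.757 -2.614
v 3.483 -1.399 -4.307
v 3.997 -2.248 -4.494
v 3.83 -2.63 -3.221
v 3.317 -1.781 -3.033
v 4.319 -1.962 -4.366
v 4.153 -2.345 -3.093
v 4.476 -1.565 -4.227
v 4.31 -1.947 -2.953
v 4.437 -1.135 -4.103
v 4.27 -1.517 -2.829
v 4.208 -0.757 -4.019
v 4.041 -1.139 -2.746
v 3.836 -0.506 -3.992
v 3.669 -0.889 -2.719
v 3.394 -0.432 -4.028
v 3.227 -0.815 -2.755
v 2.97 -0.55 -4.119
v 2.803 -0.932 -2.846
v 2.647 -0.835 -4.247
v 2.481 -1.218 -2.974
v 2.49 -1.233 -4.387
v 2.324 -1.615 -3.113
v 2.53 -1.663 -4.511
v 2.363 -2.045 -3.237
v 2.759 -2.041 -4.594
v 2.592 -2.423 -3.321
v 3.131 -2.291 -4.621
v 2.964 -2.674 -3.348
v 3.573 -2.365 -4.585
v 3.406 -2.748 -3.312
v 0.153 -5.497 -0.126
v -0.407 -4.259 1.501
v 0.066 -3.969 -1.318
v -0.493 -2.731 0.309
v 2.253 -5.069 0.271
v 1.694 -3.831 1.898
v 2.167 -3.541 -0.921
v 1.607 -2.303 0.706
f 2 1 4
f 2 4 3
f 4 1 5
f 4 5 3
f 5 1 6
f 5 6 3
f 6 1 7
f 6 7 3
f 7 1 8
f 7 8 3
f 8 1 9
f 8 9 3
f 9 1 10
f 9 10 3
f 10 1 11
f 10 11 3
f 11 1 12
f 11 12 3
f 12 1 13
f 12 13 3
f 13 1 14
f 13 14 3
f 14 1 2
f 14 2 3
f 16 15 18
f 16 18 17
f 18 15 19
f 18 19 17
f 19 15 20
f 19 20 17
f 20 15 21
f 20 21 17
f 21 15 22
f 21 22 17
f 22 15 23
f 22 23 17
f 23 15 24
f 23 24 17
f 24 15 25
f 24 25 17
f 25 15 26
f 25 26 17
f 26 15 27
f 26 27 17
f 27 15 28
f 27 28 17
f 28 15 29
f 28 29 17
f 29 15 30
f 29 30 17
f 30 15 16
f 30 16 17
f 32 31 35
f 32 35 33
f 33 35 36
f 33 36 34
f 35 31 37
f 35 37 36
f 36 37 38
f 36 38 34
f 37 31 39
f 37 39 38
f 38 39 40
f 38 40 34
f 39 31 41
f 39 41 40
f 40 41 42
f 40 42 34
f 41 31 43
f 41 43 42
f 42 43 44
f 42 44 34
f 43 31 45
f 43 45 44
f 44 45 46
f 44 46 34
f 45 31 47
f 45 47 46
f 46 47 48
f 46 48 34
f 47 31 49
f 47 49 48
f 48 49 50
f 48 50 34
f 49 31 51
f 49 51 50
f 50 51 52
f 50 52 34
f 51 31 53
f 51 53 52
f 52 53 54
f 52 54 34
f 53 31 55
f 53 55 54
f 54 55 56
f 54 56 34
f 55 31 57
f 55 57 56
f 56 57 58
f 56 58 34
f 57 31 59
f 57 59 58
f 58 59 60
f 58 60 34
f 59 31 32
f 59 32 60
f 60 32 33
f 60 33 34
f 62 61 65
f 62 65 63
f 63 65 66
f 63 66 64
f 65 61 67
f 65 67 66
f 66 67 68
f 66 68 64
f 67 61 69
f 67 69 68
f 68 69 70
f 68 70 64
f 69 61 71
f 69 71 70
f 70 71 72
f 70 72 64
f 71 61 73
f 71 73 72
f 72 73 74
f 72 74 64
f 73 61 75
f 73 75 74
f 74 75 76
f 74 76 64
f 75 61 77
f 75 77 76
f 76 77 78
f 76 78 64
f 77 61 79
f 77 79 78
f 78 79 80
f 78 80 64
f 79 61 81
f 79 81 80
f 80 81 82
f 80 82 64
f 81 61 83
f 81 83 82
f 82 83 84
f 82 84 64
f 83 61 85
f 83 85 84
f 84 85 86
f 84 86 64
f 85 61 87
f 85 87 86
f 86 87 88
f 86 88 64
f 87 61 89
f 87 89 88
f 88 89 90
f 88 90 64
f 89 61 62
f 89 62 90
f 90 62 63
f 90 63 64
f 92 94 91
f 95 92 91
f 91 94 93
f 93 95 91
f 92 98 94
f 96 92 95
f 96 98 92
f 94 98 93
f 97 95 93
f 93 98 97
f 97 96 95
f 98 96 97



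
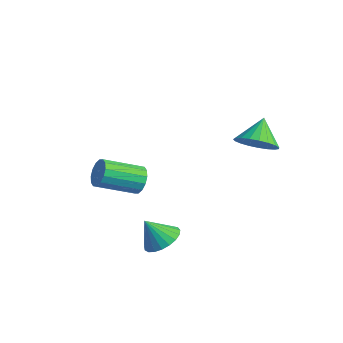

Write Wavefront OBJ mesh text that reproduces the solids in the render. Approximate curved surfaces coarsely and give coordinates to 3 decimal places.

v 2.06 -3.581 -2.17
v 2.798 -4.091 -2.109
v 1.58 -4.139 -1.05
v 2.897 -3.787 -1.914
v 2.852 -3.447 -1.764
v 2.669 -3.131 -1.684
v 2.381 -2.892 -1.688
v 2.038 -2.772 -1.776
v 1.698 -2.792 -1.931
v 1.421 -2.948 -2.128
v 1.254 -3.214 -2.332
v 1.226 -3.543 -2.508
v 1.343 -3.879 -2.625
v 1.583 -4.163 -2.664
v 1.906 -4.346 -2.618
v 2.256 -4.397 -2.494
v 2.571 -4.307 -2.314
v 1.511 1.664 1.384
v 2.428 1.971 1.677
v 0.909 2.516 2.376
v 2.333 2.251 1.378
v 2.096 2.43 1.081
v 1.758 2.476 0.836
v 1.377 2.382 0.686
v 1.02 2.163 0.657
v 0.747 1.859 0.753
v 0.606 1.521 0.958
v 0.622 1.207 1.237
v 0.792 0.972 1.541
v 1.086 0.857 1.818
v 1.453 0.882 2.02
v 1.831 1.042 2.112
v 2.153 1.309 2.078
v 2.364 1.637 1.924
v -2.933 -1.343 -2.337
v -2.397 -1.299 -1.8
v -3.071 -3.033 -0.986
v -3.607 -3.077 -1.523
v -2.707 -1.109 -1.65
v -3.381 -2.842 -0.836
v -3.078 -0.981 -1.685
v -3.751 -2.714 -0.871
v -3.409 -0.95 -1.894
v -4.083 -2.683 -1.08
v -3.614 -1.025 -2.222
v -4.287 -2.758 -1.408
v -3.635 -1.185 -2.581
v -4.309 -2.918 -1.767
v -3.469 -1.387 -2.874
v -4.143 -3.121 -2.06
v -3.159 -1.578 -3.024
v -3.833 -3.311 -2.21
v -2.789 -1.706 -2.989
v -3.462 -3.439 -2.175
v -2.457 -1.737 -2.78
v -3.131 -3.47 -1.966
v -2.253 -1.662 -2.452
v -2.926 -3.395 -1.638
v -2.231 -1.502 -2.093
v -2.905 -3.235 -1.279
f 2 1 4
f 2 4 3
f 4 1 5
f 4 5 3
f 5 1 6
f 5 6 3
f 6 1 7
f 6 7 3
f 7 1 8
f 7 8 3
f 8 1 9
f 8 9 3
f 9 1 10
f 9 10 3
f 10 1 11
f 10 11 3
f 11 1 12
f 11 12 3
f 12 1 13
f 12 13 3
f 13 1 14
f 13 14 3
f 14 1 15
f 14 15 3
f 15 1 16
f 15 16 3
f 16 1 17
f 16 17 3
f 17 1 2
f 17 2 3
f 19 18 21
f 19 21 20
f 21 18 22
f 21 22 20
f 22 18 23
f 22 23 20
f 23 18 24
f 23 24 20
f 24 18 25
f 24 25 20
f 25 18 26
f 25 26 20
f 26 18 27
f 26 27 20
f 27 18 28
f 27 28 20
f 28 18 29
f 28 29 20
f 29 18 30
f 29 30 20
f 30 18 31
f 30 31 20
f 31 18 32
f 31 32 20
f 32 18 33
f 32 33 20
f 33 18 34
f 33 34 20
f 34 18 19
f 34 19 20
f 36 35 39
f 36 39 37
f 37 39 40
f 37 40 38
f 39 35 41
f 39 41 40
f 40 41 42
f 40 42 38
f 41 35 43
f 41 43 42
f 42 43 44
f 42 44 38
f 43 35 45
f 43 45 44
f 44 45 46
f 44 46 38
f 45 35 47
f 45 47 46
f 46 47 48
f 46 48 38
f 47 35 49
f 47 49 48
f 48 49 50
f 48 50 38
f 49 35 51
f 49 51 50
f 50 51 52
f 50 52 38
f 51 35 53
f 51 53 52
f 52 53 54
f 52 54 38
f 53 35 55
f 53 55 54
f 54 55 56
f 54 56 38
f 55 35 57
f 55 57 56
f 56 57 58
f 56 58 38
f 57 35 59
f 57 59 58
f 58 59 60
f 58 60 38
f 59 35 36
f 59 36 60
f 60 36 37
f 60 37 38



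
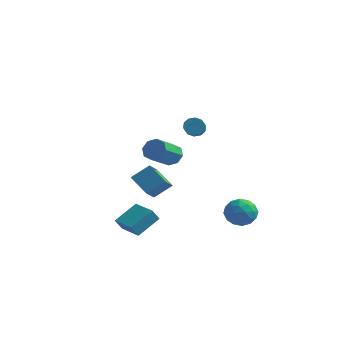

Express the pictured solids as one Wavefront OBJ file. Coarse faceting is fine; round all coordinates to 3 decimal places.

v 3.608 2.523 -2.106
v 4.274 1.915 -1.728
v 2.906 1.305 -2.832
v 3.572 0.697 -2.454
v 2.912 1.122 -1.872
v 3.345 1.875 -1.423
v 3.835 1.345 -3.137
v 4.268 2.098 -2.688
v 4.414 1.186 -2.365
v 3.843 1.049 -1.583
v 3.337 2.171 -2.977
v 2.766 2.034 -2.195
v 4.002 2.326 -1.853
v 3.178 0.894 -2.707
v 2.79 1.144 -2.365
v 3.181 0.786 -2.142
v 3.457 2.303 -1.674
v 3.848 1.945 -1.452
v 3.047 1.479 -1.536
v 3.332 1.275 -3.108
v 3.723 0.917 -2.886
v 3.999 2.434 -2.418
v 4.39 2.076 -2.195
v 4.133 1.741 -3.024
v 4.476 1.54 -2.006
v 4.063 0.824 -2.432
v 4.218 1.205 -2.834
v 4.473 1.648 -2.57
v 4.14 1.459 -1.546
v 3.728 0.743 -1.973
v 3.34 0.993 -1.63
v 3.595 1.436 -1.366
v 4.223 1.031 -1.92
v 3.452 2.477 -2.587
v 3.04 1.761 -3.014
v 3.585 1.784 -3.194
v 3.84 2.227 -2.93
v 3.117 2.396 -2.128
v 2.704 1.68 -2.554
v 2.707 1.572 -1.99
v 2.962 2.015 -1.726
v 2.957 2.189 -2.64
v -1.2 -2.51 -3.211
v -1.322 -2.969 -2.518
v -0.756 -1.24 -2.291
v -0.879 -1.699 -1.598
v 0.199 -2.961 -3.262
v 0.076 -3.42 -2.569
v 0.642 -1.691 -2.342
v 0.52 -2.15 -1.649
v 0.749 1.451 3.366
v 0.984 1.812 3.77
v 1.505 0.95 4.237
v 1.271 0.589 3.834
v 0.666 1.689 3.9
v 1.187 0.828 4.367
v 0.38 1.476 3.826
v 0.901 0.615 4.293
v 0.235 1.253 3.576
v 0.756 0.392 4.043
v 0.286 1.106 3.247
v 0.807 0.244 3.714
v 0.515 1.09 2.963
v 1.036 0.228 3.43
v 0.833 1.212 2.833
v 1.354 0.351 3.3
v 1.119 1.425 2.907
v 1.64 0.564 3.374
v 1.264 1.648 3.157
v 1.785 0.787 3.624
v 1.213 1.796 3.486
v 1.734 0.934 3.953
v -3.021 4.572 -0.246
v -2.539 4.865 0.293
v -2.536 3.221 1.184
v -3.019 2.928 0.646
v -3.114 4.941 0.435
v -3.111 3.297 1.327
v -3.634 4.801 0.178
v -3.632 3.157 1.07
v -3.796 4.527 -0.327
v -3.793 2.883 0.565
v -3.504 4.279 -0.784
v -3.501 2.635 0.107
v -2.929 4.203 -0.927
v -2.926 2.559 -0.035
v -2.408 4.343 -0.67
v -2.406 2.699 0.222
v -2.247 4.617 -0.165
v -2.244 2.973 0.727
v -2.936 2.069 -2.442
v -4.16 2.289 -1.55
v -3.274 3.26 -3.198
v -4.497 3.48 -2.305
v -2.183 2.82 -1.595
v -3.406 3.04 -0.702
v -2.52 4.011 -2.35
v -3.744 4.231 -1.458
f 1 38 17
f 38 12 41
f 17 41 6
f 38 41 17
f 1 17 13
f 17 6 18
f 13 18 2
f 17 18 13
f 1 13 22
f 13 2 23
f 22 23 8
f 13 23 22
f 1 22 34
f 22 8 37
f 34 37 11
f 22 37 34
f 1 34 38
f 34 11 42
f 38 42 12
f 34 42 38
f 2 18 29
f 18 6 32
f 29 32 10
f 18 32 29
f 6 41 19
f 41 12 40
f 19 40 5
f 41 40 19
f 12 42 39
f 42 11 35
f 39 35 3
f 42 35 39
f 11 37 36
f 37 8 24
f 36 24 7
f 37 24 36
f 8 23 28
f 23 2 25
f 28 25 9
f 23 25 28
f 4 30 16
f 30 10 31
f 16 31 5
f 30 31 16
f 4 16 14
f 16 5 15
f 14 15 3
f 16 15 14
f 4 14 21
f 14 3 20
f 21 20 7
f 14 20 21
f 4 21 26
f 21 7 27
f 26 27 9
f 21 27 26
f 4 26 30
f 26 9 33
f 30 33 10
f 26 33 30
f 5 31 19
f 31 10 32
f 19 32 6
f 31 32 19
f 3 15 39
f 15 5 40
f 39 40 12
f 15 40 39
f 7 20 36
f 20 3 35
f 36 35 11
f 20 35 36
f 9 27 28
f 27 7 24
f 28 24 8
f 27 24 28
f 10 33 29
f 33 9 25
f 29 25 2
f 33 25 29
f 44 46 43
f 47 44 43
f 43 46 45
f 45 47 43
f 44 50 46
f 48 44 47
f 48 50 44
f 46 50 45
f 49 47 45
f 45 50 49
f 49 48 47
f 50 48 49
f 52 51 55
f 52 55 53
f 53 55 56
f 53 56 54
f 55 51 57
f 55 57 56
f 56 57 58
f 56 58 54
f 57 51 59
f 57 59 58
f 58 59 60
f 58 60 54
f 59 51 61
f 59 61 60
f 60 61 62
f 60 62 54
f 61 51 63
f 61 63 62
f 62 63 64
f 62 64 54
f 63 51 65
f 63 65 64
f 64 65 66
f 64 66 54
f 65 51 67
f 65 67 66
f 66 67 68
f 66 68 54
f 67 51 69
f 67 69 68
f 68 69 70
f 68 70 54
f 69 51 71
f 69 71 70
f 70 71 72
f 70 72 54
f 71 51 52
f 71 52 72
f 72 52 53
f 72 53 54
f 74 73 77
f 74 77 75
f 75 77 78
f 75 78 76
f 77 73 79
f 77 79 78
f 78 79 80
f 78 80 76
f 79 73 81
f 79 81 80
f 80 81 82
f 80 82 76
f 81 73 83
f 81 83 82
f 82 83 84
f 82 84 76
f 83 73 85
f 83 85 84
f 84 85 86
f 84 86 76
f 85 73 87
f 85 87 86
f 86 87 88
f 86 88 76
f 87 73 89
f 87 89 88
f 88 89 90
f 88 90 76
f 89 73 74
f 89 74 90
f 90 74 75
f 90 75 76
f 92 94 91
f 95 92 91
f 91 94 93
f 93 95 91
f 92 98 94
f 96 92 95
f 96 98 92
f 94 98 93
f 97 95 93
f 93 98 97
f 97 96 95
f 98 96 97



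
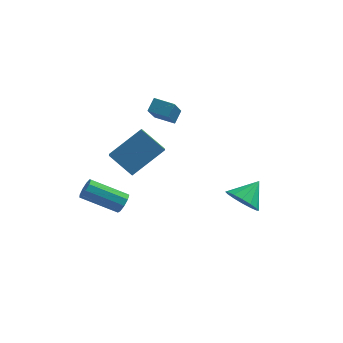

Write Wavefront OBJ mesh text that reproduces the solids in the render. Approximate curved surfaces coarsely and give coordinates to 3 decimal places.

v -3.426 0.734 1.807
v -3.264 -0.016 2.257
v -2.027 1.793 3.066
v -1.864 1.042 3.517
v -2.236 0.378 0.783
v -2.073 -0.373 1.234
v -0.836 1.436 2.043
v -0.674 0.686 2.493
v 3.056 0.854 -0.903
v 3.916 0.581 -1.286
v 3.744 1.806 -0.037
v 3.757 0.963 -1.579
v 3.41 1.316 -1.692
v 2.968 1.544 -1.593
v 2.55 1.588 -1.309
v 2.268 1.435 -0.917
v 2.196 1.126 -0.521
v 2.355 0.744 -0.227
v 2.702 0.392 -0.115
v 3.144 0.163 -0.214
v 3.562 0.119 -0.497
v 3.845 0.272 -0.89
v -1.713 3.514 2.783
v -1.774 2.047 4.242
v -1.498 4.074 3.356
v -1.56 2.607 4.815
v -0.66 3.293 2.605
v -0.722 1.826 4.064
v -0.446 3.853 3.178
v -0.507 2.386 4.637
v -2.038 -2.657 0.941
v -1.793 -2.483 1.437
v -3.577 -2.589 2.355
v -3.822 -2.763 1.859
v -1.918 -2.169 1.23
v -3.703 -2.274 2.148
v -2.099 -2.083 0.887
v -3.884 -2.189 1.806
v -2.252 -2.266 0.57
v -4.036 -2.372 1.489
v -2.304 -2.632 0.426
v -4.089 -2.738 1.345
v -2.232 -3.01 0.523
v -4.016 -3.116 1.442
v -2.069 -3.223 0.815
v -3.853 -3.328 1.734
v -1.891 -3.171 1.166
v -3.676 -3.277 2.085
v -1.782 -2.879 1.412
v -3.567 -2.985 2.33
f 2 4 1
f 5 2 1
f 1 4 3
f 3 5 1
f 2 8 4
f 6 2 5
f 6 8 2
f 4 8 3
f 7 5 3
f 3 8 7
f 7 6 5
f 8 6 7
f 10 9 12
f 10 12 11
f 12 9 13
f 12 13 11
f 13 9 14
f 13 14 11
f 14 9 15
f 14 15 11
f 15 9 16
f 15 16 11
f 16 9 17
f 16 17 11
f 17 9 18
f 17 18 11
f 18 9 19
f 18 19 11
f 19 9 20
f 19 20 11
f 20 9 21
f 20 21 11
f 21 9 22
f 21 22 11
f 22 9 10
f 22 10 11
f 24 26 23
f 27 24 23
f 23 26 25
f 25 27 23
f 24 30 26
f 28 24 27
f 28 30 24
f 26 30 25
f 29 27 25
f 25 30 29
f 29 28 27
f 30 28 29
f 32 31 35
f 32 35 33
f 33 35 36
f 33 36 34
f 35 31 37
f 35 37 36
f 36 37 38
f 36 38 34
f 37 31 39
f 37 39 38
f 38 39 40
f 38 40 34
f 39 31 41
f 39 41 40
f 40 41 42
f 40 42 34
f 41 31 43
f 41 43 42
f 42 43 44
f 42 44 34
f 43 31 45
f 43 45 44
f 44 45 46
f 44 46 34
f 45 31 47
f 45 47 46
f 46 47 48
f 46 48 34
f 47 31 49
f 47 49 48
f 48 49 50
f 48 50 34
f 49 31 32
f 49 32 50
f 50 32 33
f 50 33 34

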